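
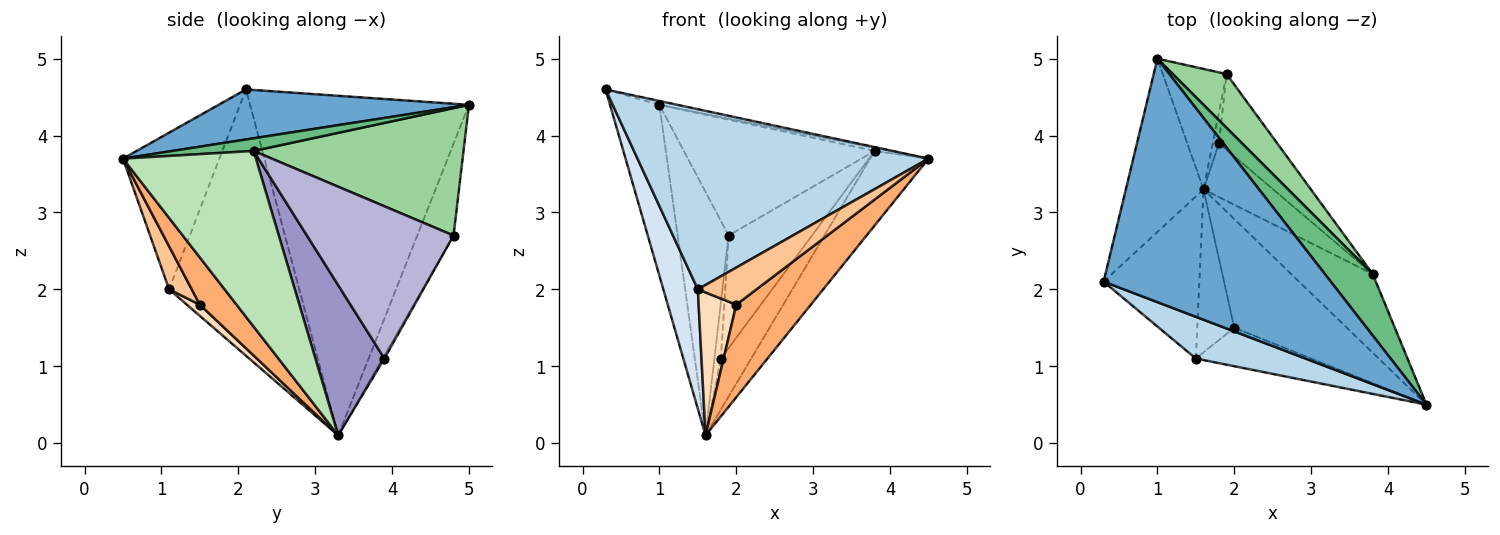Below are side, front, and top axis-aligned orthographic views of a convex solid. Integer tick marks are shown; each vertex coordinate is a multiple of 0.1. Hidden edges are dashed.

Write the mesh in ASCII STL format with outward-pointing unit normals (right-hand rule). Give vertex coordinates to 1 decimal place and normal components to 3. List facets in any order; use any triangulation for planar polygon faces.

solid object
 facet normal 0.215 0.015 0.976
  outer loop
   vertex 1.0 5.0 4.4
   vertex 0.3 2.1 4.6
   vertex 4.5 0.5 3.7
  endloop
 endfacet
 facet normal -0.952 0.215 -0.218
  outer loop
   vertex 1.6 3.3 0.1
   vertex 0.3 2.1 4.6
   vertex 1.0 5.0 4.4
  endloop
 endfacet
 facet normal -0.307 -0.927 0.215
  outer loop
   vertex 1.5 1.1 2.0
   vertex 4.5 0.5 3.7
   vertex 0.3 2.1 4.6
  endloop
 endfacet
 facet normal -0.913 -0.242 -0.328
  outer loop
   vertex 1.5 1.1 2.0
   vertex 0.3 2.1 4.6
   vertex 1.6 3.3 0.1
  endloop
 endfacet
 facet normal -0.538 0.755 -0.374
  outer loop
   vertex 1.9 4.8 2.7
   vertex 1.6 3.3 0.1
   vertex 1.0 5.0 4.4
  endloop
 endfacet
 facet normal 0.304 -0.617 -0.725
  outer loop
   vertex 2.0 1.5 1.8
   vertex 1.6 3.3 0.1
   vertex 4.5 0.5 3.7
  endloop
 endfacet
 facet normal 0.259 -0.671 -0.694
  outer loop
   vertex 2.0 1.5 1.8
   vertex 4.5 0.5 3.7
   vertex 1.5 1.1 2.0
  endloop
 endfacet
 facet normal 0.221 -0.643 -0.733
  outer loop
   vertex 2.0 1.5 1.8
   vertex 1.5 1.1 2.0
   vertex 1.6 3.3 0.1
  endloop
 endfacet
 facet normal 0.255 0.048 0.966
  outer loop
   vertex 3.8 2.2 3.8
   vertex 1.0 5.0 4.4
   vertex 4.5 0.5 3.7
  endloop
 endfacet
 facet normal 0.706 0.642 0.298
  outer loop
   vertex 3.8 2.2 3.8
   vertex 1.9 4.8 2.7
   vertex 1.0 5.0 4.4
  endloop
 endfacet
 facet normal 0.843 0.370 -0.391
  outer loop
   vertex 3.8 2.2 3.8
   vertex 4.5 0.5 3.7
   vertex 1.6 3.3 0.1
  endloop
 endfacet
 facet normal -0.233 0.854 -0.466
  outer loop
   vertex 1.8 3.9 1.1
   vertex 1.6 3.3 0.1
   vertex 1.9 4.8 2.7
  endloop
 endfacet
 facet normal 0.843 0.371 -0.391
  outer loop
   vertex 1.8 3.9 1.1
   vertex 3.8 2.2 3.8
   vertex 1.6 3.3 0.1
  endloop
 endfacet
 facet normal 0.825 0.469 -0.315
  outer loop
   vertex 1.8 3.9 1.1
   vertex 1.9 4.8 2.7
   vertex 3.8 2.2 3.8
  endloop
 endfacet
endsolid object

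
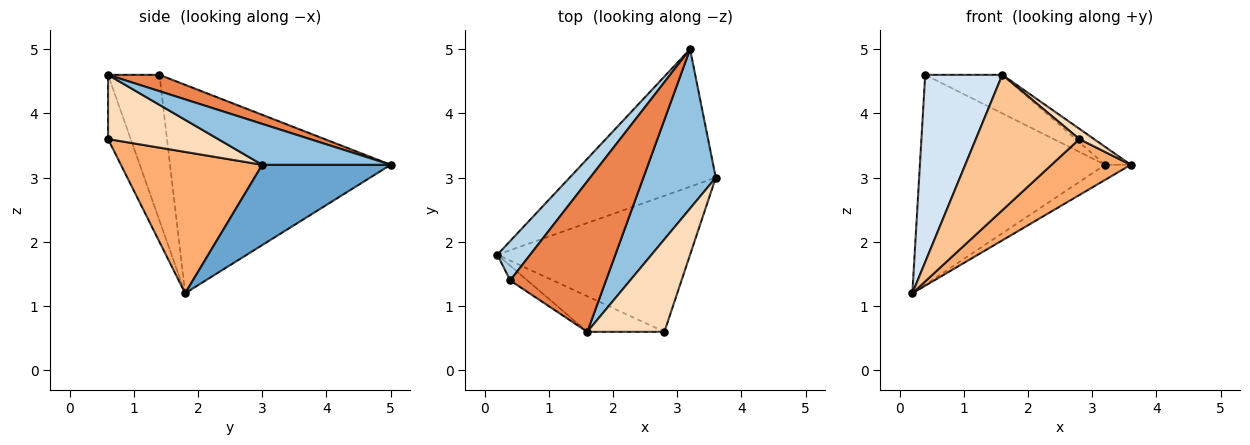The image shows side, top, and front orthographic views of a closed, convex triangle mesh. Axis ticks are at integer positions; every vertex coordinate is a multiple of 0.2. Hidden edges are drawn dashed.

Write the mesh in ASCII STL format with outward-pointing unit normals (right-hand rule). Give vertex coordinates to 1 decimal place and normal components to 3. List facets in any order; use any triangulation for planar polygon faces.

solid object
 facet normal 0.479 0.096 -0.872
  outer loop
   vertex 3.2 5.0 3.2
   vertex 3.6 3.0 3.2
   vertex 0.2 1.8 1.2
  endloop
 endfacet
 facet normal 0.489 0.098 0.867
  outer loop
   vertex 1.6 0.6 4.6
   vertex 3.6 3.0 3.2
   vertex 3.2 5.0 3.2
  endloop
 endfacet
 facet normal -0.761 0.638 0.120
  outer loop
   vertex 0.4 1.4 4.6
   vertex 3.2 5.0 3.2
   vertex 0.2 1.8 1.2
  endloop
 endfacet
 facet normal -0.554 -0.830 -0.065
  outer loop
   vertex 0.4 1.4 4.6
   vertex 0.2 1.8 1.2
   vertex 1.6 0.6 4.6
  endloop
 endfacet
 facet normal 0.163 0.245 0.956
  outer loop
   vertex 0.4 1.4 4.6
   vertex 1.6 0.6 4.6
   vertex 3.2 5.0 3.2
  endloop
 endfacet
 facet normal 0.561 -0.315 -0.765
  outer loop
   vertex 2.8 0.6 3.6
   vertex 0.2 1.8 1.2
   vertex 3.6 3.0 3.2
  endloop
 endfacet
 facet normal -0.207 -0.946 -0.249
  outer loop
   vertex 2.8 0.6 3.6
   vertex 1.6 0.6 4.6
   vertex 0.2 1.8 1.2
  endloop
 endfacet
 facet normal 0.638 -0.085 0.765
  outer loop
   vertex 2.8 0.6 3.6
   vertex 3.6 3.0 3.2
   vertex 1.6 0.6 4.6
  endloop
 endfacet
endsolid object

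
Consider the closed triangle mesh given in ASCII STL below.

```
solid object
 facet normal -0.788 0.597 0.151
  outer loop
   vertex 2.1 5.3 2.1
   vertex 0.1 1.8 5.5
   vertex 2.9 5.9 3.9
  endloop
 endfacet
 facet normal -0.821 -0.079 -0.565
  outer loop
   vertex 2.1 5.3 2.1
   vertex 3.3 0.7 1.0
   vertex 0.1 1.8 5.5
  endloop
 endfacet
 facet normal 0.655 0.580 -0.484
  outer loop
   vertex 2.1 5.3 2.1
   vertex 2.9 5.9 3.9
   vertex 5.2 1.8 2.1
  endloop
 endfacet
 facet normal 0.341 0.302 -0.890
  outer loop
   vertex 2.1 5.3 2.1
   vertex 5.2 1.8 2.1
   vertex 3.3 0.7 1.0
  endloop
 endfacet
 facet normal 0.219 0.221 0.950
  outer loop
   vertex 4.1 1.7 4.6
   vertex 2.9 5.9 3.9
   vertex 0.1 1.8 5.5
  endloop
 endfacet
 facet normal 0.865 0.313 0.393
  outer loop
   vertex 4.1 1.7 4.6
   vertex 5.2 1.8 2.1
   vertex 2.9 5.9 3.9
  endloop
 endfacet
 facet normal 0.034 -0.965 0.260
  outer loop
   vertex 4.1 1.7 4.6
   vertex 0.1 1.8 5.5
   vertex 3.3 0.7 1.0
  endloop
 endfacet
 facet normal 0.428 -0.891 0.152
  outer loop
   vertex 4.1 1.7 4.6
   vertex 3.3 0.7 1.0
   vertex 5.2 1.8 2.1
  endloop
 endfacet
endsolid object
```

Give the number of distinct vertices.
6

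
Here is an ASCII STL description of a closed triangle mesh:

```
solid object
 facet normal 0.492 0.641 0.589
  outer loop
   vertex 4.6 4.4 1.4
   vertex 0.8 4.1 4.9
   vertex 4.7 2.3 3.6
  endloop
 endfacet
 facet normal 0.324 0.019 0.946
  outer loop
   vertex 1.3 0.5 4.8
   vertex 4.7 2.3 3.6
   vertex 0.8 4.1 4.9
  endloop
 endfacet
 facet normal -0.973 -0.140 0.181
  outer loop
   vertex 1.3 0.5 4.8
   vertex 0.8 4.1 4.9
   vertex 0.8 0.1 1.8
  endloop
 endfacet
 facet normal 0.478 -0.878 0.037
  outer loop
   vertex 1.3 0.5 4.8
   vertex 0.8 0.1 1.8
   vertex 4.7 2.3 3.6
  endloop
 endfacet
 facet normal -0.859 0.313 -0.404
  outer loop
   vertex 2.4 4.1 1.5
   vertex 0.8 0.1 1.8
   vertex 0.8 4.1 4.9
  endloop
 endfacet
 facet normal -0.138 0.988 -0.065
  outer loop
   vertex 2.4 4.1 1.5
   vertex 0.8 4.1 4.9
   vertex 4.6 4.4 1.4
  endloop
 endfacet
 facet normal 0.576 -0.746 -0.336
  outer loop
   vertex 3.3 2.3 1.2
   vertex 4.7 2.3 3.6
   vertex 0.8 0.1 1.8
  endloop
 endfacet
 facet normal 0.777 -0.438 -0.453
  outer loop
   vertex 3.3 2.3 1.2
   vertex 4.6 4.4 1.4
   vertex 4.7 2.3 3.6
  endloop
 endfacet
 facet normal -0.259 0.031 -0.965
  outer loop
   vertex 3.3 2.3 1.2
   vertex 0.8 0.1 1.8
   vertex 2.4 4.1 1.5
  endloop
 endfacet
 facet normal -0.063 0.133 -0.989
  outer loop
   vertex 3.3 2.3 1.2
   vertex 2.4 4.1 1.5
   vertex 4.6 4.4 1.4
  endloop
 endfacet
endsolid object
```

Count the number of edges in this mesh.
15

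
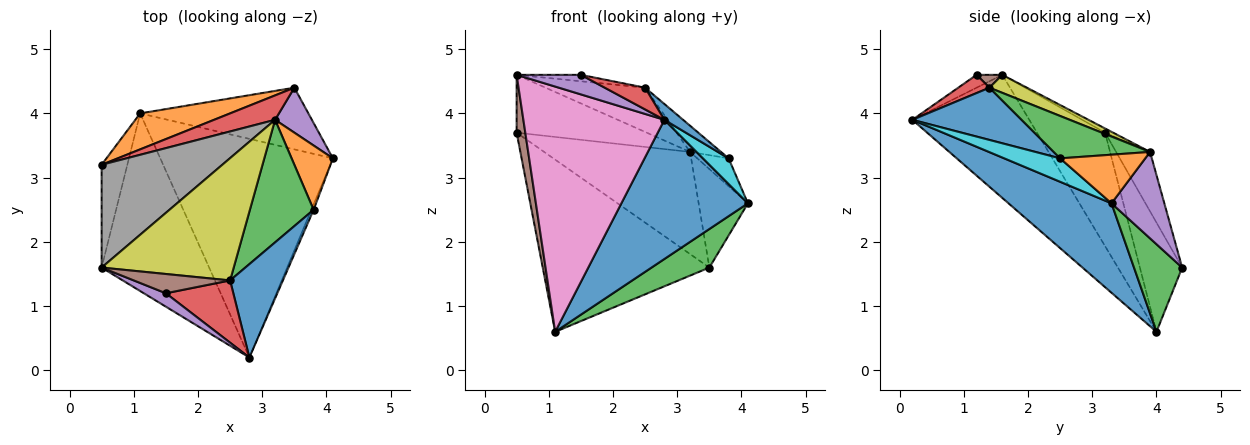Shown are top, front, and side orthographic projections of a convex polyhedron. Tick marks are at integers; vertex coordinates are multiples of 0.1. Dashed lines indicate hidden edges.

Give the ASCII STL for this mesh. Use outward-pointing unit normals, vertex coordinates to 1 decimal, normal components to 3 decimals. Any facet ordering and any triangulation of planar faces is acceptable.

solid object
 facet normal 0.400 -0.492 -0.773
  outer loop
   vertex 1.1 4.0 0.6
   vertex 4.1 3.3 2.6
   vertex 2.8 0.2 3.9
  endloop
 endfacet
 facet normal -0.241 0.950 0.199
  outer loop
   vertex 3.5 4.4 1.6
   vertex 1.1 4.0 0.6
   vertex 0.5 3.2 3.7
  endloop
 endfacet
 facet normal 0.404 -0.485 -0.776
  outer loop
   vertex 3.5 4.4 1.6
   vertex 4.1 3.3 2.6
   vertex 1.1 4.0 0.6
  endloop
 endfacet
 facet normal -0.221 0.949 0.227
  outer loop
   vertex 3.2 3.9 3.4
   vertex 3.5 4.4 1.6
   vertex 0.5 3.2 3.7
  endloop
 endfacet
 facet normal 0.698 0.651 0.297
  outer loop
   vertex 3.2 3.9 3.4
   vertex 4.1 3.3 2.6
   vertex 3.5 4.4 1.6
  endloop
 endfacet
 facet normal -0.968 -0.123 -0.219
  outer loop
   vertex 0.5 1.6 4.6
   vertex 0.5 3.2 3.7
   vertex 1.1 4.0 0.6
  endloop
 endfacet
 facet normal -0.557 -0.672 -0.487
  outer loop
   vertex 0.5 1.6 4.6
   vertex 1.1 4.0 0.6
   vertex 2.8 0.2 3.9
  endloop
 endfacet
 facet normal -0.030 0.490 0.871
  outer loop
   vertex 0.5 1.6 4.6
   vertex 3.2 3.9 3.4
   vertex 0.5 3.2 3.7
  endloop
 endfacet
 facet normal 0.127 0.338 0.933
  outer loop
   vertex 0.5 1.6 4.6
   vertex 2.5 1.4 4.4
   vertex 3.2 3.9 3.4
  endloop
 endfacet
 facet normal 0.905 -0.416 -0.088
  outer loop
   vertex 3.8 2.5 3.3
   vertex 2.8 0.2 3.9
   vertex 4.1 3.3 2.6
  endloop
 endfacet
 facet normal 0.698 -0.119 0.706
  outer loop
   vertex 3.8 2.5 3.3
   vertex 2.5 1.4 4.4
   vertex 2.8 0.2 3.9
  endloop
 endfacet
 facet normal 0.734 0.270 0.623
  outer loop
   vertex 3.8 2.5 3.3
   vertex 4.1 3.3 2.6
   vertex 3.2 3.9 3.4
  endloop
 endfacet
 facet normal 0.545 0.175 0.820
  outer loop
   vertex 3.8 2.5 3.3
   vertex 3.2 3.9 3.4
   vertex 2.5 1.4 4.4
  endloop
 endfacet
 facet normal 0.247 -0.319 0.915
  outer loop
   vertex 1.5 1.2 4.6
   vertex 2.8 0.2 3.9
   vertex 2.5 1.4 4.4
  endloop
 endfacet
 facet normal -0.313 -0.783 0.537
  outer loop
   vertex 1.5 1.2 4.6
   vertex 0.5 1.6 4.6
   vertex 2.8 0.2 3.9
  endloop
 endfacet
 facet normal 0.125 0.314 0.941
  outer loop
   vertex 1.5 1.2 4.6
   vertex 2.5 1.4 4.4
   vertex 0.5 1.6 4.6
  endloop
 endfacet
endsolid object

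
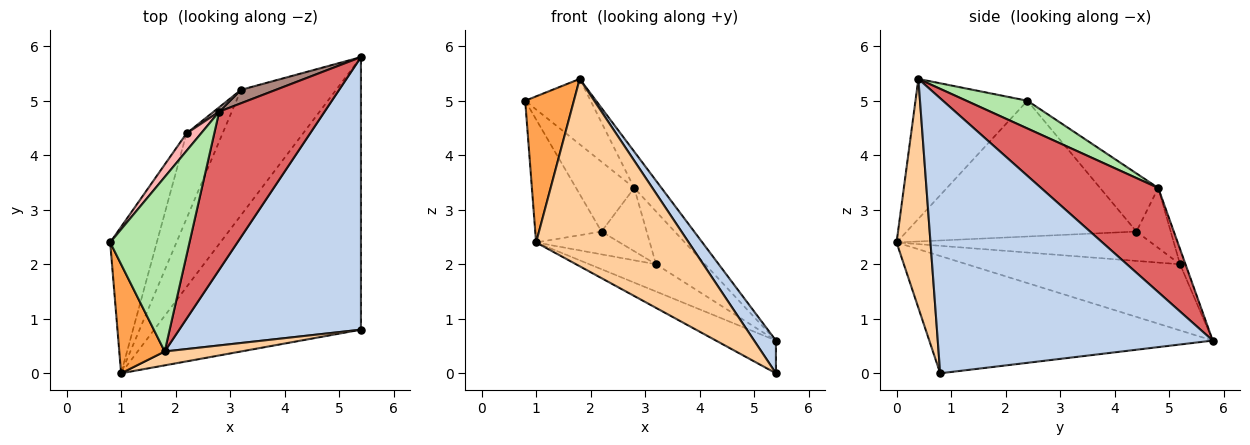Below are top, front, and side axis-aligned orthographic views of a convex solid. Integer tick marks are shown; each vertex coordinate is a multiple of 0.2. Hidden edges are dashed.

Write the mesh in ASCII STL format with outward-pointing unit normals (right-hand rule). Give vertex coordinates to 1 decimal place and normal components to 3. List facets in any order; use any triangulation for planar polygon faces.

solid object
 facet normal -0.491 0.104 -0.865
  outer loop
   vertex 1.0 0.0 2.4
   vertex 5.4 5.8 0.6
   vertex 5.4 0.8 0.0
  endloop
 endfacet
 facet normal 0.832 -0.066 0.550
  outer loop
   vertex 1.8 0.4 5.4
   vertex 5.4 0.8 0.0
   vertex 5.4 5.8 0.6
  endloop
 endfacet
 facet normal -0.879 -0.382 0.285
  outer loop
   vertex 1.8 0.4 5.4
   vertex 0.8 2.4 5.0
   vertex 1.0 0.0 2.4
  endloop
 endfacet
 facet normal 0.216 -0.974 0.072
  outer loop
   vertex 1.8 0.4 5.4
   vertex 1.0 0.0 2.4
   vertex 5.4 0.8 0.0
  endloop
 endfacet
 facet normal -0.913 0.263 -0.313
  outer loop
   vertex 2.2 4.4 2.6
   vertex 1.0 0.0 2.4
   vertex 0.8 2.4 5.0
  endloop
 endfacet
 facet normal 0.311 0.334 0.890
  outer loop
   vertex 2.8 4.8 3.4
   vertex 0.8 2.4 5.0
   vertex 1.8 0.4 5.4
  endloop
 endfacet
 facet normal 0.694 0.161 0.702
  outer loop
   vertex 2.8 4.8 3.4
   vertex 1.8 0.4 5.4
   vertex 5.4 5.8 0.6
  endloop
 endfacet
 facet normal -0.696 0.696 0.174
  outer loop
   vertex 2.8 4.8 3.4
   vertex 2.2 4.4 2.6
   vertex 0.8 2.4 5.0
  endloop
 endfacet
 facet normal -0.562 0.176 -0.808
  outer loop
   vertex 3.2 5.2 2.0
   vertex 5.4 5.8 0.6
   vertex 1.0 0.0 2.4
  endloop
 endfacet
 facet normal -0.618 0.203 -0.759
  outer loop
   vertex 3.2 5.2 2.0
   vertex 1.0 0.0 2.4
   vertex 2.2 4.4 2.6
  endloop
 endfacet
 facet normal -0.107 0.964 0.245
  outer loop
   vertex 3.2 5.2 2.0
   vertex 2.8 4.8 3.4
   vertex 5.4 5.8 0.6
  endloop
 endfacet
 facet normal -0.603 0.795 0.055
  outer loop
   vertex 3.2 5.2 2.0
   vertex 2.2 4.4 2.6
   vertex 2.8 4.8 3.4
  endloop
 endfacet
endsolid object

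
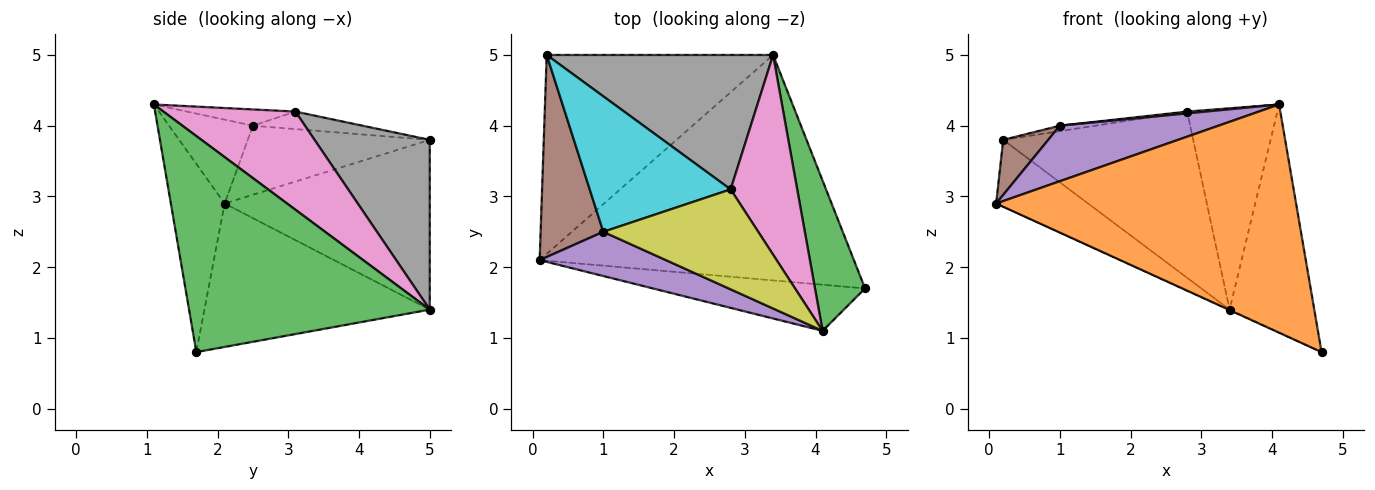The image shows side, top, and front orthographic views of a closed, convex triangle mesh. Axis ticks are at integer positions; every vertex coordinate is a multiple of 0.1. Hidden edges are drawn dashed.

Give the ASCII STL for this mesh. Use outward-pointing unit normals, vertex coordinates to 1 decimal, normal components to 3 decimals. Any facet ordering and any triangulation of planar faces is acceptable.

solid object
 facet normal -0.415 0.002 -0.910
  outer loop
   vertex 3.4 5.0 1.4
   vertex 4.7 1.7 0.8
   vertex 0.1 2.1 2.9
  endloop
 endfacet
 facet normal -0.173 -0.965 -0.195
  outer loop
   vertex 4.1 1.1 4.3
   vertex 0.1 2.1 2.9
   vertex 4.7 1.7 0.8
  endloop
 endfacet
 facet normal 0.922 0.324 0.214
  outer loop
   vertex 4.1 1.1 4.3
   vertex 4.7 1.7 0.8
   vertex 3.4 5.0 1.4
  endloop
 endfacet
 facet normal -0.579 0.260 -0.773
  outer loop
   vertex 0.2 5.0 3.8
   vertex 3.4 5.0 1.4
   vertex 0.1 2.1 2.9
  endloop
 endfacet
 facet normal -0.382 -0.723 0.576
  outer loop
   vertex 1.0 2.5 4.0
   vertex 0.1 2.1 2.9
   vertex 4.1 1.1 4.3
  endloop
 endfacet
 facet normal -0.728 -0.180 0.661
  outer loop
   vertex 1.0 2.5 4.0
   vertex 0.2 5.0 3.8
   vertex 0.1 2.1 2.9
  endloop
 endfacet
 facet normal 0.720 0.493 0.489
  outer loop
   vertex 2.8 3.1 4.2
   vertex 4.1 1.1 4.3
   vertex 3.4 5.0 1.4
  endloop
 endfacet
 facet normal 0.427 0.703 0.569
  outer loop
   vertex 2.8 3.1 4.2
   vertex 3.4 5.0 1.4
   vertex 0.2 5.0 3.8
  endloop
 endfacet
 facet normal -0.104 -0.018 0.994
  outer loop
   vertex 2.8 3.1 4.2
   vertex 1.0 2.5 4.0
   vertex 4.1 1.1 4.3
  endloop
 endfacet
 facet normal -0.123 0.040 0.992
  outer loop
   vertex 2.8 3.1 4.2
   vertex 0.2 5.0 3.8
   vertex 1.0 2.5 4.0
  endloop
 endfacet
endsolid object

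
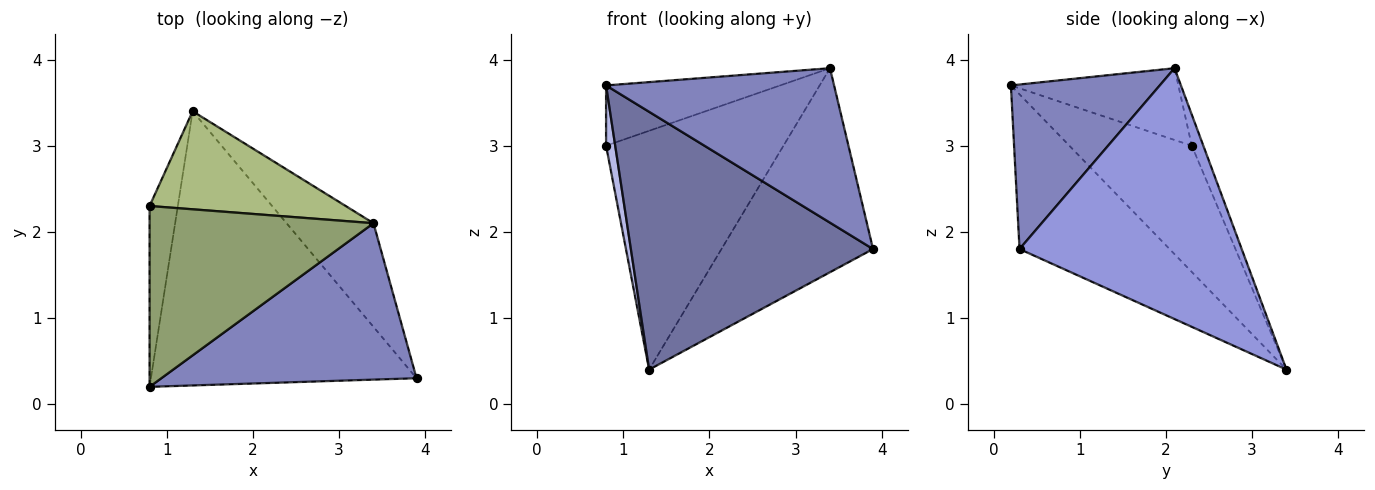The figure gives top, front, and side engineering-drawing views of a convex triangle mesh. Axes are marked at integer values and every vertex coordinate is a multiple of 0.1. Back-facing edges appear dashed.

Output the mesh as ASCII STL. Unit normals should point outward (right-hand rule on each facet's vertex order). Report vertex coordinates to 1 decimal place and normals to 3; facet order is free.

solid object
 facet normal -0.391 -0.631 -0.671
  outer loop
   vertex 1.3 3.4 0.4
   vertex 3.9 0.3 1.8
   vertex 0.8 0.2 3.7
  endloop
 endfacet
 facet normal 0.417 -0.639 0.647
  outer loop
   vertex 3.4 2.1 3.9
   vertex 0.8 0.2 3.7
   vertex 3.9 0.3 1.8
  endloop
 endfacet
 facet normal 0.794 0.542 -0.275
  outer loop
   vertex 3.4 2.1 3.9
   vertex 3.9 0.3 1.8
   vertex 1.3 3.4 0.4
  endloop
 endfacet
 facet normal -0.973 -0.073 -0.218
  outer loop
   vertex 0.8 2.3 3.0
   vertex 1.3 3.4 0.4
   vertex 0.8 0.2 3.7
  endloop
 endfacet
 facet normal -0.291 0.303 0.908
  outer loop
   vertex 0.8 2.3 3.0
   vertex 0.8 0.2 3.7
   vertex 3.4 2.1 3.9
  endloop
 endfacet
 facet normal -0.060 0.923 0.379
  outer loop
   vertex 0.8 2.3 3.0
   vertex 3.4 2.1 3.9
   vertex 1.3 3.4 0.4
  endloop
 endfacet
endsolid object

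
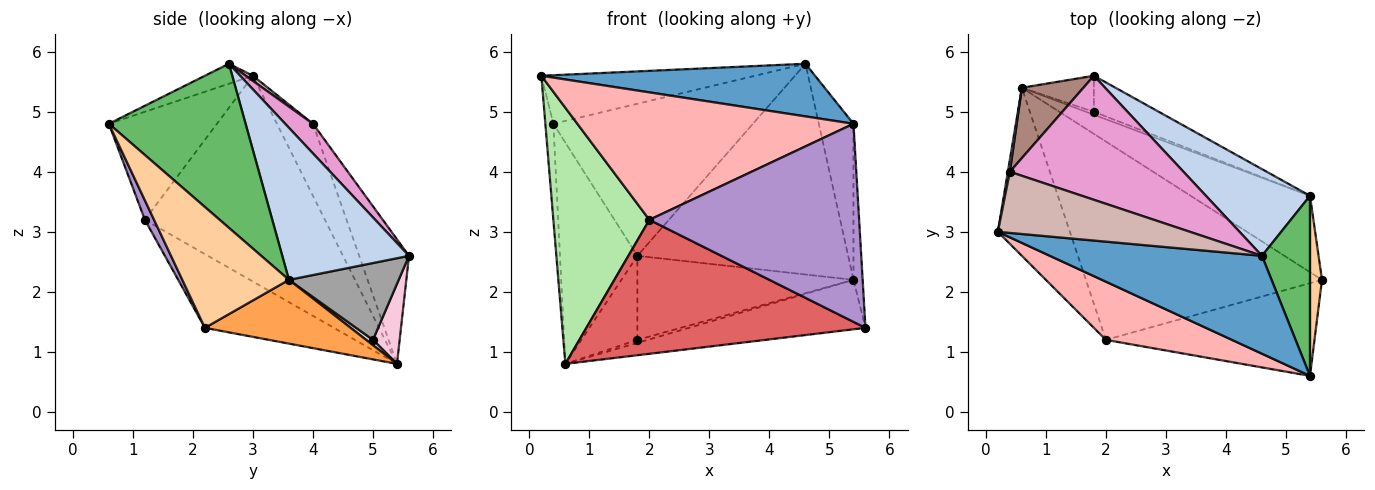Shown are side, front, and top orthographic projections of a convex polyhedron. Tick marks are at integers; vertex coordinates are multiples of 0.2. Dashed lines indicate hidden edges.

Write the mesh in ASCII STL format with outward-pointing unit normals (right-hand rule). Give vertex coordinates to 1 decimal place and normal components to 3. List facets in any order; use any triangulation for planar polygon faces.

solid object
 facet normal -0.083 -0.472 0.878
  outer loop
   vertex 5.4 0.6 4.8
   vertex 4.6 2.6 5.8
   vertex 0.2 3.0 5.6
  endloop
 endfacet
 facet normal 0.486 0.808 0.333
  outer loop
   vertex 5.4 3.6 2.2
   vertex 1.8 5.6 2.6
   vertex 4.6 2.6 5.8
  endloop
 endfacet
 facet normal 0.409 0.496 -0.766
  outer loop
   vertex 5.4 3.6 2.2
   vertex 5.6 2.2 1.4
   vertex 0.6 5.4 0.8
  endloop
 endfacet
 facet normal 0.991 0.085 0.098
  outer loop
   vertex 5.4 3.6 2.2
   vertex 5.4 0.6 4.8
   vertex 5.6 2.2 1.4
  endloop
 endfacet
 facet normal 0.933 0.237 0.273
  outer loop
   vertex 5.4 3.6 2.2
   vertex 4.6 2.6 5.8
   vertex 5.4 0.6 4.8
  endloop
 endfacet
 facet normal -0.843 -0.450 -0.295
  outer loop
   vertex 2.0 1.2 3.2
   vertex 0.2 3.0 5.6
   vertex 0.6 5.4 0.8
  endloop
 endfacet
 facet normal -0.251 -0.542 -0.802
  outer loop
   vertex 2.0 1.2 3.2
   vertex 0.6 5.4 0.8
   vertex 5.6 2.2 1.4
  endloop
 endfacet
 facet normal -0.335 -0.857 0.391
  outer loop
   vertex 2.0 1.2 3.2
   vertex 5.4 0.6 4.8
   vertex 0.2 3.0 5.6
  endloop
 endfacet
 facet normal 0.040 -0.905 -0.424
  outer loop
   vertex 2.0 1.2 3.2
   vertex 5.6 2.2 1.4
   vertex 5.4 0.6 4.8
  endloop
 endfacet
 facet normal -0.976 0.217 0.027
  outer loop
   vertex 0.4 4.0 4.8
   vertex 0.6 5.4 0.8
   vertex 0.2 3.0 5.6
  endloop
 endfacet
 facet normal -0.523 0.812 0.258
  outer loop
   vertex 0.4 4.0 4.8
   vertex 1.8 5.6 2.6
   vertex 0.6 5.4 0.8
  endloop
 endfacet
 facet normal 0.021 0.622 0.783
  outer loop
   vertex 0.4 4.0 4.8
   vertex 0.2 3.0 5.6
   vertex 4.6 2.6 5.8
  endloop
 endfacet
 facet normal 0.107 0.770 0.628
  outer loop
   vertex 0.4 4.0 4.8
   vertex 4.6 2.6 5.8
   vertex 1.8 5.6 2.6
  endloop
 endfacet
 facet normal 0.401 0.842 -0.361
  outer loop
   vertex 1.8 5.0 1.2
   vertex 0.6 5.4 0.8
   vertex 1.8 5.6 2.6
  endloop
 endfacet
 facet normal 0.423 0.833 -0.357
  outer loop
   vertex 1.8 5.0 1.2
   vertex 1.8 5.6 2.6
   vertex 5.4 3.6 2.2
  endloop
 endfacet
 facet normal 0.426 0.640 -0.640
  outer loop
   vertex 1.8 5.0 1.2
   vertex 5.4 3.6 2.2
   vertex 0.6 5.4 0.8
  endloop
 endfacet
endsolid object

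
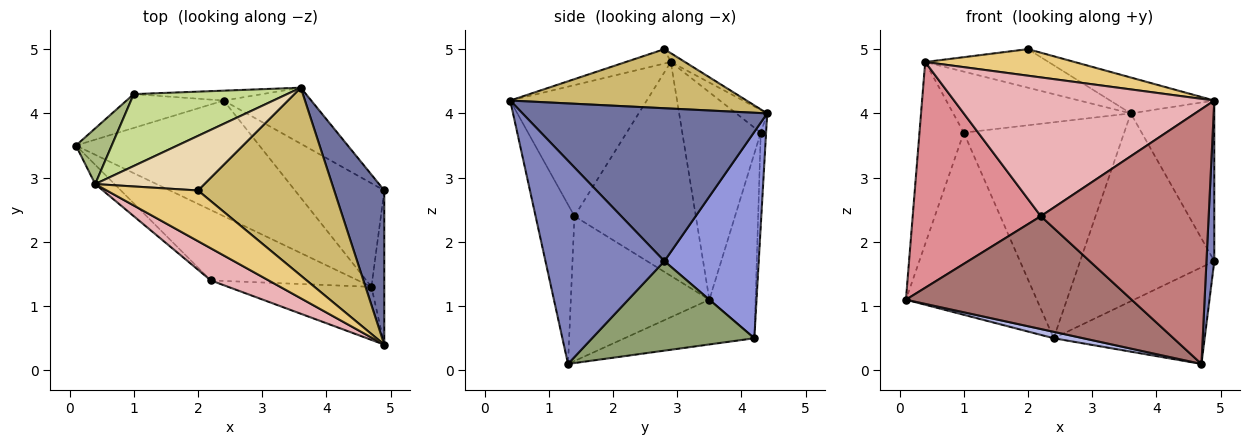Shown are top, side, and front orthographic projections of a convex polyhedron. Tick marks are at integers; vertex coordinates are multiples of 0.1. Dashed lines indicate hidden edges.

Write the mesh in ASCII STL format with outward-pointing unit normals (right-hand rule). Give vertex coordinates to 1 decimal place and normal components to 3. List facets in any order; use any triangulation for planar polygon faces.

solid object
 facet normal 0.904 0.309 0.296
  outer loop
   vertex 3.6 4.4 4.0
   vertex 4.9 0.4 4.2
   vertex 4.9 2.8 1.7
  endloop
 endfacet
 facet normal 0.996 -0.066 -0.063
  outer loop
   vertex 4.7 1.3 0.1
   vertex 4.9 2.8 1.7
   vertex 4.9 0.4 4.2
  endloop
 endfacet
 facet normal 0.559 0.795 -0.237
  outer loop
   vertex 2.4 4.2 0.5
   vertex 3.6 4.4 4.0
   vertex 4.9 2.8 1.7
  endloop
 endfacet
 facet normal -0.237 -0.054 -0.970
  outer loop
   vertex 2.4 4.2 0.5
   vertex 4.7 1.3 0.1
   vertex 0.1 3.5 1.1
  endloop
 endfacet
 facet normal 0.591 0.550 -0.590
  outer loop
   vertex 2.4 4.2 0.5
   vertex 4.9 2.8 1.7
   vertex 4.7 1.3 0.1
  endloop
 endfacet
 facet normal -0.861 0.486 0.149
  outer loop
   vertex 1.0 4.3 3.7
   vertex 0.1 3.5 1.1
   vertex 0.4 2.9 4.8
  endloop
 endfacet
 facet normal -0.112 0.643 0.757
  outer loop
   vertex 1.0 4.3 3.7
   vertex 0.4 2.9 4.8
   vertex 3.6 4.4 4.0
  endloop
 endfacet
 facet normal -0.328 0.929 -0.172
  outer loop
   vertex 1.0 4.3 3.7
   vertex 2.4 4.2 0.5
   vertex 0.1 3.5 1.1
  endloop
 endfacet
 facet normal -0.033 0.998 -0.046
  outer loop
   vertex 1.0 4.3 3.7
   vertex 3.6 4.4 4.0
   vertex 2.4 4.2 0.5
  endloop
 endfacet
 facet normal 0.392 0.173 0.904
  outer loop
   vertex 2.0 2.8 5.0
   vertex 4.9 0.4 4.2
   vertex 3.6 4.4 4.0
  endloop
 endfacet
 facet normal -0.138 -0.460 0.877
  outer loop
   vertex 2.0 2.8 5.0
   vertex 0.4 2.9 4.8
   vertex 4.9 0.4 4.2
  endloop
 endfacet
 facet normal -0.066 0.575 0.815
  outer loop
   vertex 2.0 2.8 5.0
   vertex 3.6 4.4 4.0
   vertex 0.4 2.9 4.8
  endloop
 endfacet
 facet normal -0.462 -0.753 -0.469
  outer loop
   vertex 2.2 1.4 2.4
   vertex 0.1 3.5 1.1
   vertex 4.7 1.3 0.1
  endloop
 endfacet
 facet normal -0.221 -0.955 -0.199
  outer loop
   vertex 2.2 1.4 2.4
   vertex 4.7 1.3 0.1
   vertex 4.9 0.4 4.2
  endloop
 endfacet
 facet normal -0.686 -0.725 -0.062
  outer loop
   vertex 2.2 1.4 2.4
   vertex 0.4 2.9 4.8
   vertex 0.1 3.5 1.1
  endloop
 endfacet
 facet normal -0.455 -0.867 0.201
  outer loop
   vertex 2.2 1.4 2.4
   vertex 4.9 0.4 4.2
   vertex 0.4 2.9 4.8
  endloop
 endfacet
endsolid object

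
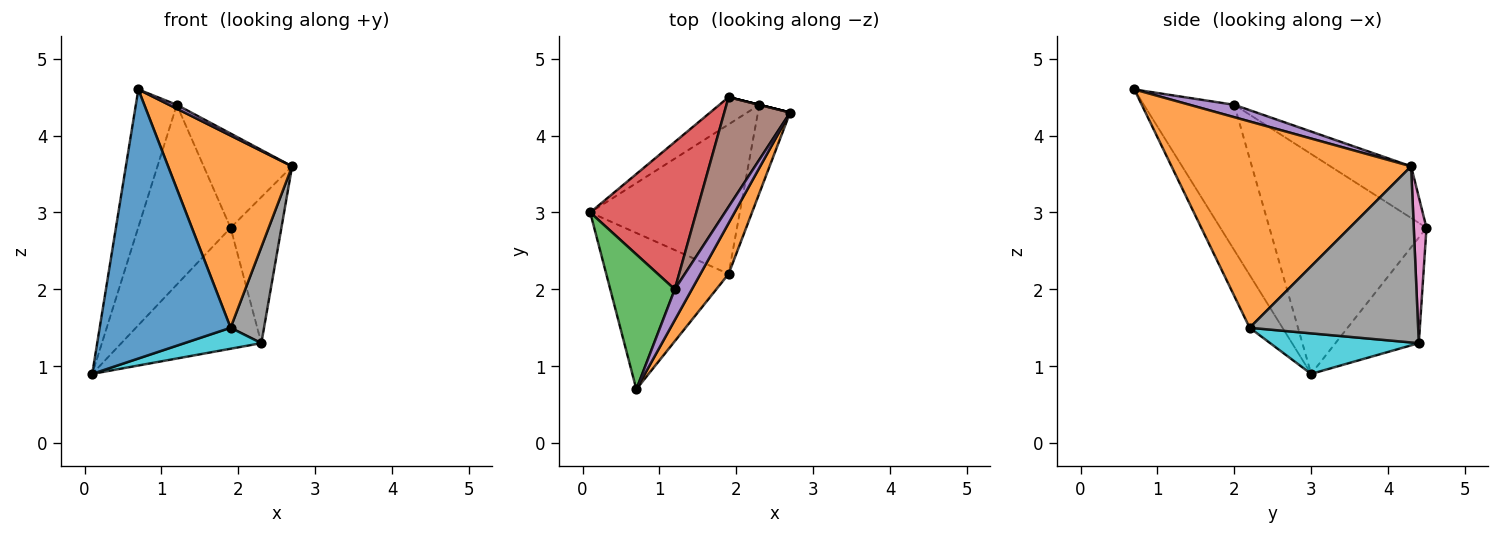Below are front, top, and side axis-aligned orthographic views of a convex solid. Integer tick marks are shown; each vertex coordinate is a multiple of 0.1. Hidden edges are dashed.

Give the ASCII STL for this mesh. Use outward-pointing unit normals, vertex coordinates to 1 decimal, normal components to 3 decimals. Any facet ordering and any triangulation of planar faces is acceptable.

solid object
 facet normal -0.212 -0.845 -0.491
  outer loop
   vertex 1.9 2.2 1.5
   vertex 0.7 0.7 4.6
   vertex 0.1 3.0 0.9
  endloop
 endfacet
 facet normal 0.882 -0.456 0.120
  outer loop
   vertex 1.9 2.2 1.5
   vertex 2.7 4.3 3.6
   vertex 0.7 0.7 4.6
  endloop
 endfacet
 facet normal -0.845 0.382 0.375
  outer loop
   vertex 1.2 2.0 4.4
   vertex 0.1 3.0 0.9
   vertex 0.7 0.7 4.6
  endloop
 endfacet
 facet normal -0.796 0.469 0.384
  outer loop
   vertex 1.2 2.0 4.4
   vertex 1.9 4.5 2.8
   vertex 0.1 3.0 0.9
  endloop
 endfacet
 facet normal 0.584 -0.101 0.805
  outer loop
   vertex 1.2 2.0 4.4
   vertex 0.7 0.7 4.6
   vertex 2.7 4.3 3.6
  endloop
 endfacet
 facet normal -0.512 0.560 0.652
  outer loop
   vertex 1.2 2.0 4.4
   vertex 2.7 4.3 3.6
   vertex 1.9 4.5 2.8
  endloop
 endfacet
 facet normal 0.243 0.970 0.000
  outer loop
   vertex 2.3 4.4 1.3
   vertex 1.9 4.5 2.8
   vertex 2.7 4.3 3.6
  endloop
 endfacet
 facet normal 0.966 -0.192 -0.176
  outer loop
   vertex 2.3 4.4 1.3
   vertex 2.7 4.3 3.6
   vertex 1.9 2.2 1.5
  endloop
 endfacet
 facet normal -0.502 0.844 -0.190
  outer loop
   vertex 2.3 4.4 1.3
   vertex 0.1 3.0 0.9
   vertex 1.9 4.5 2.8
  endloop
 endfacet
 facet normal 0.259 -0.134 -0.956
  outer loop
   vertex 2.3 4.4 1.3
   vertex 1.9 2.2 1.5
   vertex 0.1 3.0 0.9
  endloop
 endfacet
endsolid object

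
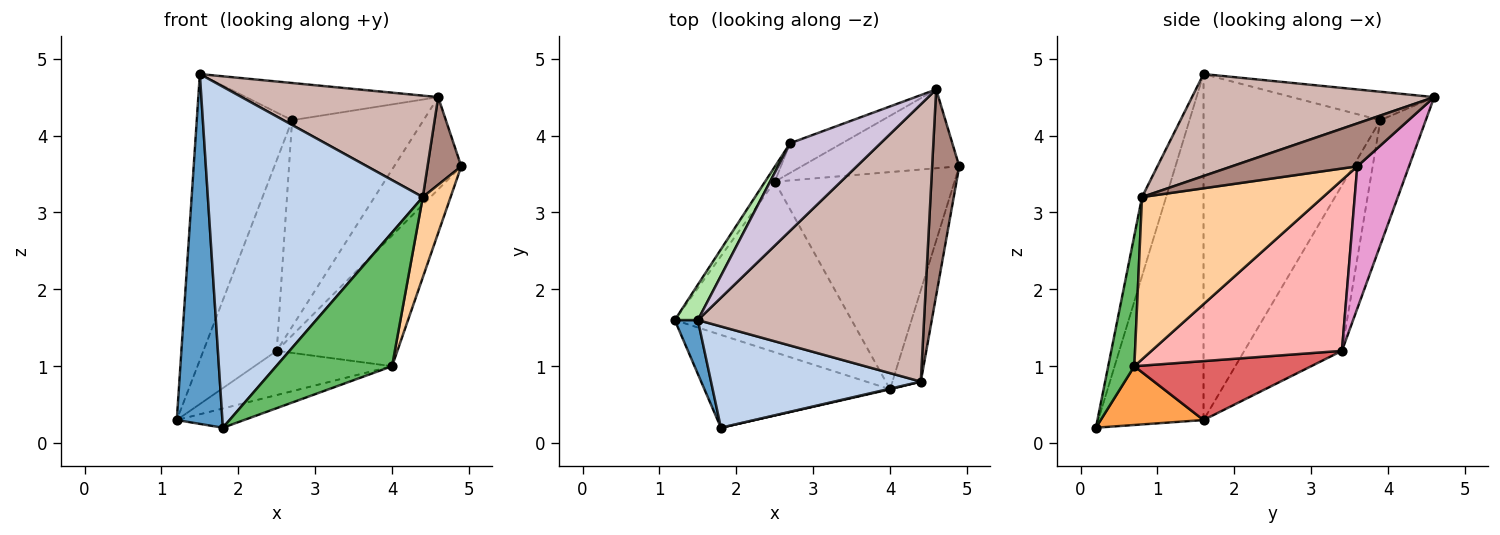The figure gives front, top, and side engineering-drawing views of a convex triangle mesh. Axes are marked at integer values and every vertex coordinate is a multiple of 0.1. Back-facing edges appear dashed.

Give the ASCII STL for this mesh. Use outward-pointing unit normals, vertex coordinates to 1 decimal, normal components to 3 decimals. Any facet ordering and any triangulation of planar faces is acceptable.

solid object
 facet normal -0.916 -0.397 0.061
  outer loop
   vertex 1.5 1.6 4.8
   vertex 1.2 1.6 0.3
   vertex 1.8 0.2 0.2
  endloop
 endfacet
 facet normal -0.107 -0.953 0.283
  outer loop
   vertex 4.4 0.8 3.2
   vertex 1.5 1.6 4.8
   vertex 1.8 0.2 0.2
  endloop
 endfacet
 facet normal 0.296 0.194 -0.935
  outer loop
   vertex 4.0 0.7 1.0
   vertex 1.8 0.2 0.2
   vertex 1.2 1.6 0.3
  endloop
 endfacet
 facet normal 0.974 -0.150 -0.170
  outer loop
   vertex 4.0 0.7 1.0
   vertex 4.9 3.6 3.6
   vertex 4.4 0.8 3.2
  endloop
 endfacet
 facet normal 0.220 -0.975 0.004
  outer loop
   vertex 4.0 0.7 1.0
   vertex 4.4 0.8 3.2
   vertex 1.8 0.2 0.2
  endloop
 endfacet
 facet normal -0.879 0.474 0.059
  outer loop
   vertex 2.7 3.9 4.2
   vertex 1.2 1.6 0.3
   vertex 1.5 1.6 4.8
  endloop
 endfacet
 facet normal 0.307 0.239 -0.921
  outer loop
   vertex 2.5 3.4 1.2
   vertex 4.0 0.7 1.0
   vertex 1.2 1.6 0.3
  endloop
 endfacet
 facet normal 0.631 0.400 -0.665
  outer loop
   vertex 2.5 3.4 1.2
   vertex 4.9 3.6 3.6
   vertex 4.0 0.7 1.0
  endloop
 endfacet
 facet normal -0.799 0.600 -0.047
  outer loop
   vertex 2.5 3.4 1.2
   vertex 1.2 1.6 0.3
   vertex 2.7 3.9 4.2
  endloop
 endfacet
 facet normal -0.278 0.376 0.884
  outer loop
   vertex 4.6 4.6 4.5
   vertex 2.7 3.9 4.2
   vertex 1.5 1.6 4.8
  endloop
 endfacet
 facet normal 0.824 -0.222 0.521
  outer loop
   vertex 4.6 4.6 4.5
   vertex 4.4 0.8 3.2
   vertex 4.9 3.6 3.6
  endloop
 endfacet
 facet normal 0.390 -0.316 0.865
  outer loop
   vertex 4.6 4.6 4.5
   vertex 1.5 1.6 4.8
   vertex 4.4 0.8 3.2
  endloop
 endfacet
 facet normal 0.506 0.656 -0.560
  outer loop
   vertex 4.6 4.6 4.5
   vertex 4.9 3.6 3.6
   vertex 2.5 3.4 1.2
  endloop
 endfacet
 facet normal -0.324 0.937 -0.134
  outer loop
   vertex 4.6 4.6 4.5
   vertex 2.5 3.4 1.2
   vertex 2.7 3.9 4.2
  endloop
 endfacet
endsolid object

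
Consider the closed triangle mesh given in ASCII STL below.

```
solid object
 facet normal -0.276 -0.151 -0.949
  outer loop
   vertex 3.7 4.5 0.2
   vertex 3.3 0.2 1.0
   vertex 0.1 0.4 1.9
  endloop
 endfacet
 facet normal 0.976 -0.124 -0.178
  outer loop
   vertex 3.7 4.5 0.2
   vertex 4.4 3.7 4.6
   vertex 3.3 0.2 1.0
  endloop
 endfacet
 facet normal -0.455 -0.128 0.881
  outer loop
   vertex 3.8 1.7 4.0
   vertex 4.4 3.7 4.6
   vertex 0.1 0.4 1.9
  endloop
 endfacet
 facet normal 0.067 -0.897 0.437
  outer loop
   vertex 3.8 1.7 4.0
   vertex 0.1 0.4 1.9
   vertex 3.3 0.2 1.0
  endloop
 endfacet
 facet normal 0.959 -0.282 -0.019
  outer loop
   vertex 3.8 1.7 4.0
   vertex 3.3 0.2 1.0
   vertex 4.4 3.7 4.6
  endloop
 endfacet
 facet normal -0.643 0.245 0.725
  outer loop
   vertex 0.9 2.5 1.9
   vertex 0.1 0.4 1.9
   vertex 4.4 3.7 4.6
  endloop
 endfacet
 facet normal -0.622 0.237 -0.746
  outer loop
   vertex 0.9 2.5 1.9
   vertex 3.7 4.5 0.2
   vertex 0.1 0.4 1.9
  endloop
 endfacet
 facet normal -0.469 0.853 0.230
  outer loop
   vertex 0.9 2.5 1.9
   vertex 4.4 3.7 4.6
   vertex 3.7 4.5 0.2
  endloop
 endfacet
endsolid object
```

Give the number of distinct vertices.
6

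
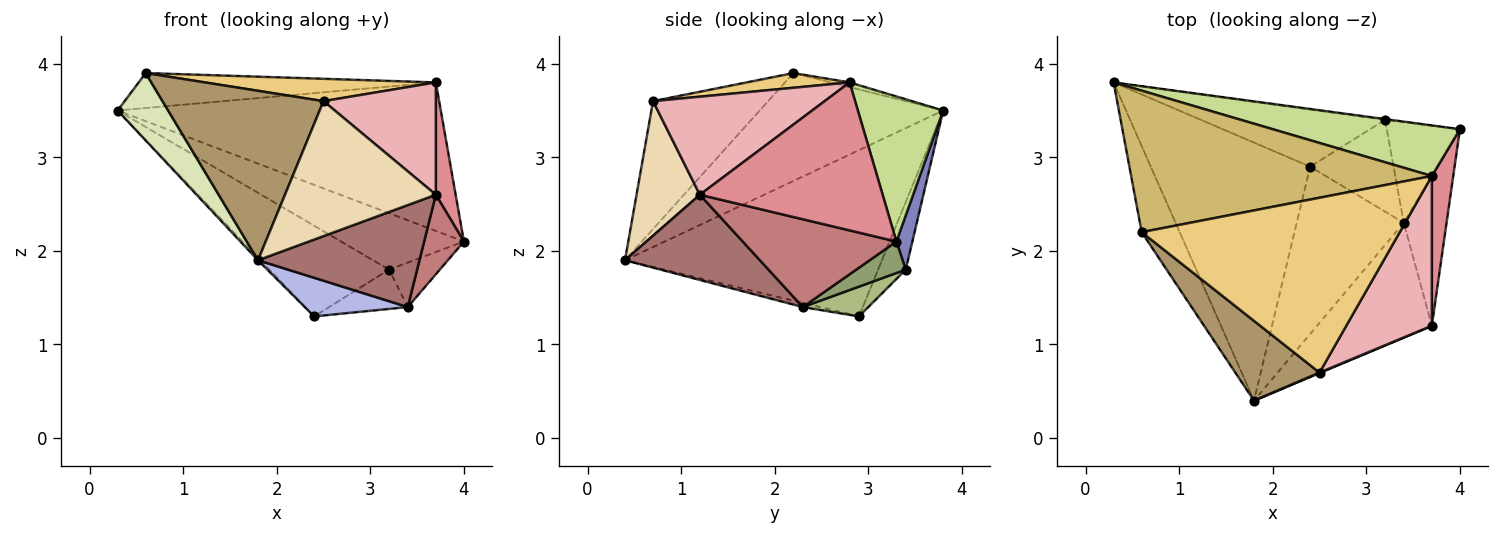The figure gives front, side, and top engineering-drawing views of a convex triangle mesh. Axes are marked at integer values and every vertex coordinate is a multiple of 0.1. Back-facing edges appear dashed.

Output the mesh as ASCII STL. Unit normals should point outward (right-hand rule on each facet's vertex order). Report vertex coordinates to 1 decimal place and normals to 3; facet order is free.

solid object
 facet normal -0.722 0.007 -0.692
  outer loop
   vertex 2.4 2.9 1.3
   vertex 1.8 0.4 1.9
   vertex 0.3 3.8 3.5
  endloop
 endfacet
 facet normal 0.129 0.992 -0.013
  outer loop
   vertex 3.2 3.4 1.8
   vertex 0.3 3.8 3.5
   vertex 4.0 3.3 2.1
  endloop
 endfacet
 facet normal -0.192 0.830 -0.523
  outer loop
   vertex 3.2 3.4 1.8
   vertex 2.4 2.9 1.3
   vertex 0.3 3.8 3.5
  endloop
 endfacet
 facet normal -0.037 -0.225 -0.974
  outer loop
   vertex 3.4 2.3 1.4
   vertex 1.8 0.4 1.9
   vertex 2.4 2.9 1.3
  endloop
 endfacet
 facet normal 0.366 0.376 -0.851
  outer loop
   vertex 3.4 2.3 1.4
   vertex 3.2 3.4 1.8
   vertex 4.0 3.3 2.1
  endloop
 endfacet
 facet normal 0.312 0.374 -0.873
  outer loop
   vertex 3.4 2.3 1.4
   vertex 2.4 2.9 1.3
   vertex 3.2 3.4 1.8
  endloop
 endfacet
 facet normal 0.242 0.918 0.313
  outer loop
   vertex 3.7 2.8 3.8
   vertex 4.0 3.3 2.1
   vertex 0.3 3.8 3.5
  endloop
 endfacet
 facet normal -0.913 -0.252 -0.321
  outer loop
   vertex 0.6 2.2 3.9
   vertex 0.3 3.8 3.5
   vertex 1.8 0.4 1.9
  endloop
 endfacet
 facet normal -0.543 -0.760 0.358
  outer loop
   vertex 0.6 2.2 3.9
   vertex 1.8 0.4 1.9
   vertex 2.5 0.7 3.6
  endloop
 endfacet
 facet normal -0.015 0.240 0.971
  outer loop
   vertex 0.6 2.2 3.9
   vertex 3.7 2.8 3.8
   vertex 0.3 3.8 3.5
  endloop
 endfacet
 facet normal 0.056 -0.127 0.990
  outer loop
   vertex 0.6 2.2 3.9
   vertex 2.5 0.7 3.6
   vertex 3.7 2.8 3.8
  endloop
 endfacet
 facet normal 0.387 -0.922 0.003
  outer loop
   vertex 3.7 1.2 2.6
   vertex 2.5 0.7 3.6
   vertex 1.8 0.4 1.9
  endloop
 endfacet
 facet normal 0.485 -0.581 -0.654
  outer loop
   vertex 3.7 1.2 2.6
   vertex 1.8 0.4 1.9
   vertex 3.4 2.3 1.4
  endloop
 endfacet
 facet normal 0.876 -0.227 -0.427
  outer loop
   vertex 3.7 1.2 2.6
   vertex 3.4 2.3 1.4
   vertex 4.0 3.3 2.1
  endloop
 endfacet
 facet normal 0.984 -0.107 0.142
  outer loop
   vertex 3.7 1.2 2.6
   vertex 4.0 3.3 2.1
   vertex 3.7 2.8 3.8
  endloop
 endfacet
 facet normal 0.676 -0.442 0.590
  outer loop
   vertex 3.7 1.2 2.6
   vertex 3.7 2.8 3.8
   vertex 2.5 0.7 3.6
  endloop
 endfacet
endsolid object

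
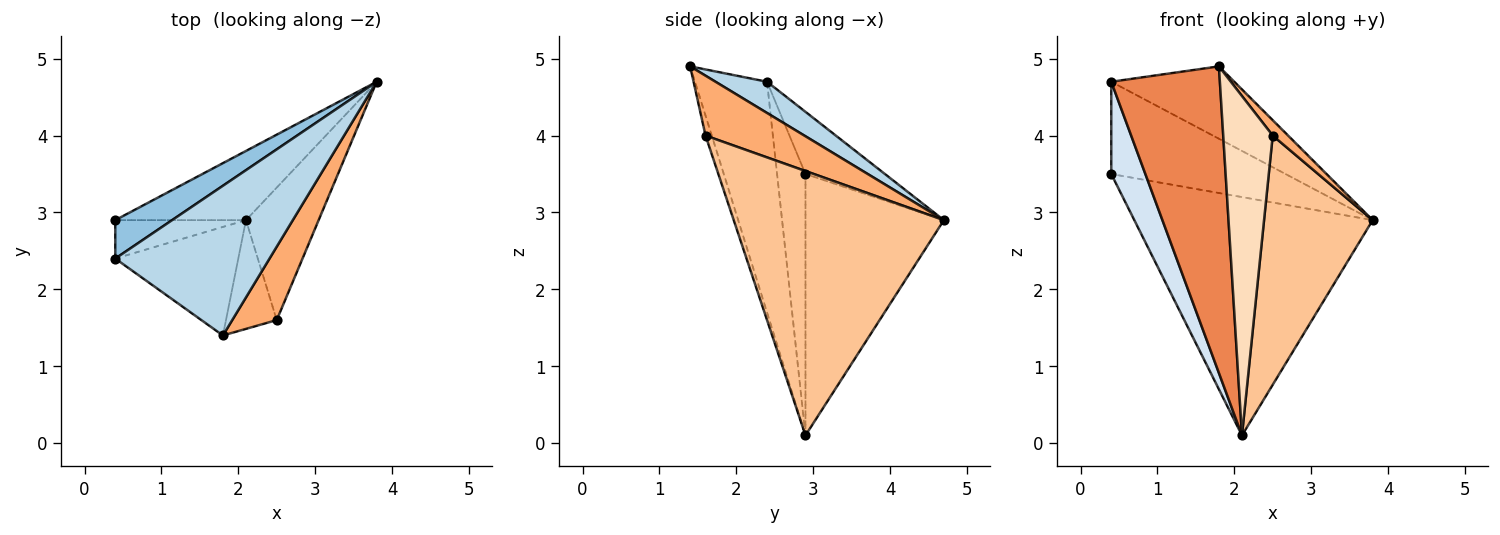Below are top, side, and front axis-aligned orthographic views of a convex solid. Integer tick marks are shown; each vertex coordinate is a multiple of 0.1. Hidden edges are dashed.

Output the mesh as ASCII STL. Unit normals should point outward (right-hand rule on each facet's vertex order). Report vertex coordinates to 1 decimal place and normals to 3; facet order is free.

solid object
 facet normal -0.487 0.839 -0.244
  outer loop
   vertex 2.1 2.9 0.1
   vertex 0.4 2.9 3.5
   vertex 3.8 4.7 2.9
  endloop
 endfacet
 facet normal -0.388 0.851 0.355
  outer loop
   vertex 0.4 2.4 4.7
   vertex 3.8 4.7 2.9
   vertex 0.4 2.9 3.5
  endloop
 endfacet
 facet normal 0.179 0.428 0.886
  outer loop
   vertex 0.4 2.4 4.7
   vertex 1.8 1.4 4.9
   vertex 3.8 4.7 2.9
  endloop
 endfacet
 facet normal -0.610 -0.732 -0.305
  outer loop
   vertex 0.4 2.4 4.7
   vertex 0.4 2.9 3.5
   vertex 2.1 2.9 0.1
  endloop
 endfacet
 facet normal -0.530 -0.799 -0.283
  outer loop
   vertex 0.4 2.4 4.7
   vertex 2.1 2.9 0.1
   vertex 1.8 1.4 4.9
  endloop
 endfacet
 facet normal 0.796 -0.124 0.592
  outer loop
   vertex 2.5 1.6 4.0
   vertex 3.8 4.7 2.9
   vertex 1.8 1.4 4.9
  endloop
 endfacet
 facet normal 0.863 -0.446 -0.237
  outer loop
   vertex 2.5 1.6 4.0
   vertex 2.1 2.9 0.1
   vertex 3.8 4.7 2.9
  endloop
 endfacet
 facet normal -0.119 -0.946 -0.303
  outer loop
   vertex 2.5 1.6 4.0
   vertex 1.8 1.4 4.9
   vertex 2.1 2.9 0.1
  endloop
 endfacet
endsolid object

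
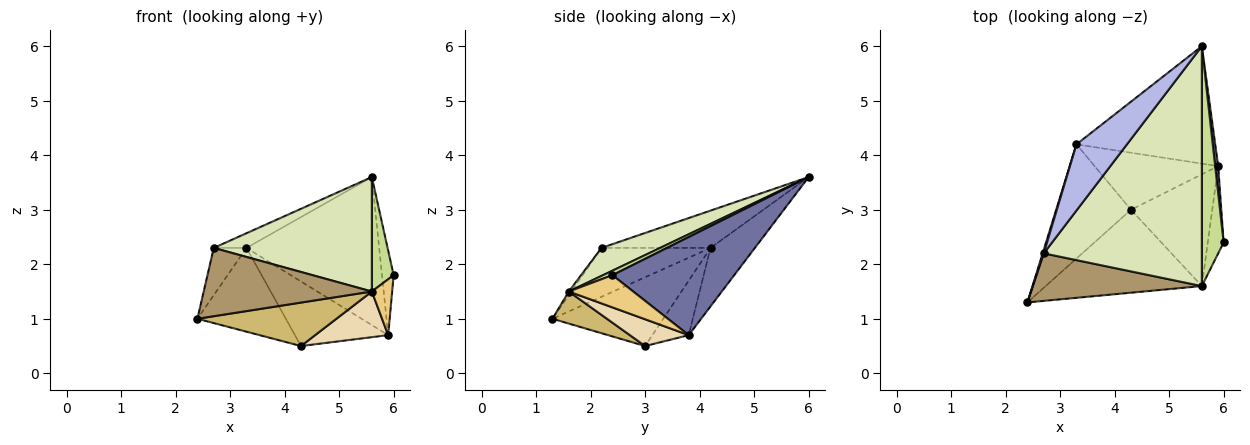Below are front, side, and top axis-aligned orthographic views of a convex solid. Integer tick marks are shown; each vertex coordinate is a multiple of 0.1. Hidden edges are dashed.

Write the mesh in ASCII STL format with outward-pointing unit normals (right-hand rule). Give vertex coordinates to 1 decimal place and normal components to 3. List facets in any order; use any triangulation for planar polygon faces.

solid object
 facet normal 0.995 0.095 0.031
  outer loop
   vertex 5.9 3.8 0.7
   vertex 5.6 6.0 3.6
   vertex 6.0 2.4 1.8
  endloop
 endfacet
 facet normal -0.596 0.475 -0.648
  outer loop
   vertex 3.3 4.2 2.3
   vertex 4.3 3.0 0.5
   vertex 2.4 1.3 1.0
  endloop
 endfacet
 facet normal -0.958 0.287 0.022
  outer loop
   vertex 3.3 4.2 2.3
   vertex 2.4 1.3 1.0
   vertex 2.7 2.2 2.3
  endloop
 endfacet
 facet normal -0.585 0.175 0.792
  outer loop
   vertex 3.3 4.2 2.3
   vertex 2.7 2.2 2.3
   vertex 5.6 6.0 3.6
  endloop
 endfacet
 facet normal -0.253 0.758 -0.601
  outer loop
   vertex 3.3 4.2 2.3
   vertex 5.6 6.0 3.6
   vertex 5.9 3.8 0.7
  endloop
 endfacet
 facet normal -0.280 0.720 -0.635
  outer loop
   vertex 3.3 4.2 2.3
   vertex 5.9 3.8 0.7
   vertex 4.3 3.0 0.5
  endloop
 endfacet
 facet normal 0.182 -0.424 0.887
  outer loop
   vertex 5.6 1.6 1.5
   vertex 6.0 2.4 1.8
   vertex 5.6 6.0 3.6
  endloop
 endfacet
 facet normal 0.158 -0.425 0.891
  outer loop
   vertex 5.6 1.6 1.5
   vertex 5.6 6.0 3.6
   vertex 2.7 2.2 2.3
  endloop
 endfacet
 facet normal -0.012 -0.821 0.571
  outer loop
   vertex 5.6 1.6 1.5
   vertex 2.7 2.2 2.3
   vertex 2.4 1.3 1.0
  endloop
 endfacet
 facet normal 0.179 -0.456 -0.872
  outer loop
   vertex 5.6 1.6 1.5
   vertex 2.4 1.3 1.0
   vertex 4.3 3.0 0.5
  endloop
 endfacet
 facet normal 0.863 -0.272 -0.425
  outer loop
   vertex 5.6 1.6 1.5
   vertex 5.9 3.8 0.7
   vertex 6.0 2.4 1.8
  endloop
 endfacet
 facet normal 0.292 -0.362 -0.886
  outer loop
   vertex 5.6 1.6 1.5
   vertex 4.3 3.0 0.5
   vertex 5.9 3.8 0.7
  endloop
 endfacet
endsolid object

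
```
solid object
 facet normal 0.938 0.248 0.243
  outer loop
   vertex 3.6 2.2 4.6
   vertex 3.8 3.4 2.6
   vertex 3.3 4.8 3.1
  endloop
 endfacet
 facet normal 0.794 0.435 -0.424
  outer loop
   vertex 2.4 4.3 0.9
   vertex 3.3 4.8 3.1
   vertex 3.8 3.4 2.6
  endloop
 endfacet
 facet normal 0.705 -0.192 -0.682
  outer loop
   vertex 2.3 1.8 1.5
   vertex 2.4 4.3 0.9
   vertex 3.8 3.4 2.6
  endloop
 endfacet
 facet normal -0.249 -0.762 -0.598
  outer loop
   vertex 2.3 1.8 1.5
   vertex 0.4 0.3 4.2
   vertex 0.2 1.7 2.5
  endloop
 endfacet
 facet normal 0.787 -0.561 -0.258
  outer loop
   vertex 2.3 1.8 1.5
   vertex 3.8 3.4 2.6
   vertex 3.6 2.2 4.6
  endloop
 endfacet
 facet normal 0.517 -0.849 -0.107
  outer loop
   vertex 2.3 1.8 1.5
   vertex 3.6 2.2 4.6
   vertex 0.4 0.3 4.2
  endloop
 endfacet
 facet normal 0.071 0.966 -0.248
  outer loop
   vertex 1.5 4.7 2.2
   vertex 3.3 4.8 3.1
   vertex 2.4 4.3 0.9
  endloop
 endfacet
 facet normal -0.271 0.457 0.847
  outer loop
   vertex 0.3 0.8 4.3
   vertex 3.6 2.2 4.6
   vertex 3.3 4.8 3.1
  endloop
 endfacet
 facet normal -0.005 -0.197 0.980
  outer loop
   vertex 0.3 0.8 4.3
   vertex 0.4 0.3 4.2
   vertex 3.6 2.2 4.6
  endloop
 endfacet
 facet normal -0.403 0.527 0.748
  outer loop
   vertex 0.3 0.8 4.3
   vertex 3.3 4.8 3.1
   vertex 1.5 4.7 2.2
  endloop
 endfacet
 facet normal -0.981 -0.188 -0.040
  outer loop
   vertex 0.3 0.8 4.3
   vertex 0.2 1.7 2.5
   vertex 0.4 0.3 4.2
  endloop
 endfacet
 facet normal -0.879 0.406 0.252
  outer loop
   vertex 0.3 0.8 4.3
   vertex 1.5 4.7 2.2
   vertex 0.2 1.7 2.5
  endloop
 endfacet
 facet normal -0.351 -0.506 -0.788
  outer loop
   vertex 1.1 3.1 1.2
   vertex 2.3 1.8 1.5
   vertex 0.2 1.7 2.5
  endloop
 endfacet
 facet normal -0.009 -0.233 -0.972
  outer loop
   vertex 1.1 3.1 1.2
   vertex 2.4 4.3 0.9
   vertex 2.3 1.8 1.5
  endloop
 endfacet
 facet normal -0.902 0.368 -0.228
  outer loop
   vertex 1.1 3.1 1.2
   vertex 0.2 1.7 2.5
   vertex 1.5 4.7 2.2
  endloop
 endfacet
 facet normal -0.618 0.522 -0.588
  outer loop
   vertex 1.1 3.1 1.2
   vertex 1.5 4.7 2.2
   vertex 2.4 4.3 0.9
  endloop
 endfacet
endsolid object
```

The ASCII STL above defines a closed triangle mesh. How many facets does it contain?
16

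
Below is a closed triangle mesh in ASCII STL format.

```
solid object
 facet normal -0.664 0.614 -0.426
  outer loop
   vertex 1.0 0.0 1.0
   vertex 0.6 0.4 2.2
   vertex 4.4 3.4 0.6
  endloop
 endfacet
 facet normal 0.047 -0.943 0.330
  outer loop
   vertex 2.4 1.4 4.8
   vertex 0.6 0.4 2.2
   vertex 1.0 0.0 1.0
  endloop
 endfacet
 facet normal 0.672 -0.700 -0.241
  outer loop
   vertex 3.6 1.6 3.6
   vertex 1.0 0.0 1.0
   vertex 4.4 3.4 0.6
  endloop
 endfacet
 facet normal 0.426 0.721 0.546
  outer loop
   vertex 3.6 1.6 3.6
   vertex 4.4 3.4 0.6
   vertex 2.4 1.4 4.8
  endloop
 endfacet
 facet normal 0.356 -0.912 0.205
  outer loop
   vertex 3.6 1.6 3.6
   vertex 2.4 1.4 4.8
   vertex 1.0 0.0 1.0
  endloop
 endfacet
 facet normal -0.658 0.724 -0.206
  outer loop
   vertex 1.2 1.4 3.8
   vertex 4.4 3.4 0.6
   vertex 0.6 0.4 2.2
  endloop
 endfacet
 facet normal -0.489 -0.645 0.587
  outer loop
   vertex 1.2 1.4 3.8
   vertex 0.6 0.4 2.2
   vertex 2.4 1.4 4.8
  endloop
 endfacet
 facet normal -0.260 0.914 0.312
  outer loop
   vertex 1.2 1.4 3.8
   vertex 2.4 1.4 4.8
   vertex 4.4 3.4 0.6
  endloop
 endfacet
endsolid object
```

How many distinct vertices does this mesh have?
6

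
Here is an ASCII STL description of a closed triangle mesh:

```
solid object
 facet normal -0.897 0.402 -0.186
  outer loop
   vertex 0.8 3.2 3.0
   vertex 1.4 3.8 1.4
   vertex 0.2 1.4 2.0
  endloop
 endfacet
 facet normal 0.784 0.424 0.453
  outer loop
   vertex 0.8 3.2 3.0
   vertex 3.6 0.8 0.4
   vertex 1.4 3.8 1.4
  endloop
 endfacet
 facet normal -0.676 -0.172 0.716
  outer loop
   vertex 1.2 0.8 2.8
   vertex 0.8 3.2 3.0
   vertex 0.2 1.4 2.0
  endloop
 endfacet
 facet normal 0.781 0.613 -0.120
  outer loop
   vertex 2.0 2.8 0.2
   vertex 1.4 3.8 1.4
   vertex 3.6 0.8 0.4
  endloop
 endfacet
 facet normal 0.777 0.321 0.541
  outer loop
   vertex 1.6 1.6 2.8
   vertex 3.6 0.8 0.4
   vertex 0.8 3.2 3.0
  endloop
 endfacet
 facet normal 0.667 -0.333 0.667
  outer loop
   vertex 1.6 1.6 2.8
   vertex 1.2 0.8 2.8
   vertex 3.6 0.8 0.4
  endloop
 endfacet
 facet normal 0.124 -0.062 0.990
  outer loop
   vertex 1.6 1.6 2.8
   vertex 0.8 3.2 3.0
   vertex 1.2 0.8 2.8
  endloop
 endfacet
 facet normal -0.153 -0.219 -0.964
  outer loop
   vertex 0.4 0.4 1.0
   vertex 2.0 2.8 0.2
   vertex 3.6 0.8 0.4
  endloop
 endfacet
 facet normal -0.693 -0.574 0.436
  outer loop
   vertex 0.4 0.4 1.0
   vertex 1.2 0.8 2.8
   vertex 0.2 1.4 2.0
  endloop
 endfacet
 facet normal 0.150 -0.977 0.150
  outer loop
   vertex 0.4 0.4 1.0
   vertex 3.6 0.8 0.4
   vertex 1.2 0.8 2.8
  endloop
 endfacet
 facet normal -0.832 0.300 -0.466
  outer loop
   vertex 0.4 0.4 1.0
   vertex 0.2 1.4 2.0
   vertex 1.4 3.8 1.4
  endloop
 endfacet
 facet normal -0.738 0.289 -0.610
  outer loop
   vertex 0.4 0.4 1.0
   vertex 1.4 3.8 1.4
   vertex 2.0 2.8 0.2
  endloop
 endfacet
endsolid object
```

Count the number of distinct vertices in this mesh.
8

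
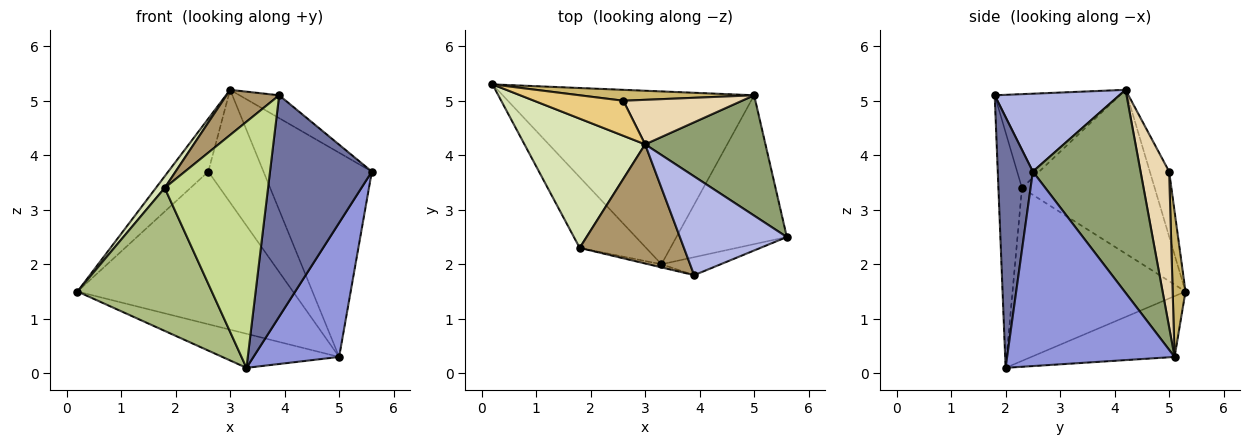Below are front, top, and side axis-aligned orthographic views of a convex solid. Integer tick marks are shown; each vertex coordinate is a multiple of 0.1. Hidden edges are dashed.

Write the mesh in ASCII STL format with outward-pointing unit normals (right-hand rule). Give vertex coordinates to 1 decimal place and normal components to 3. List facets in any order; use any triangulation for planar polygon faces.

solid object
 facet normal 0.325 -0.943 -0.077
  outer loop
   vertex 3.9 1.8 5.1
   vertex 3.3 2.0 0.1
   vertex 5.6 2.5 3.7
  endloop
 endfacet
 facet normal -0.231 0.188 -0.955
  outer loop
   vertex 5.0 5.1 0.3
   vertex 3.3 2.0 0.1
   vertex 0.2 5.3 1.5
  endloop
 endfacet
 facet normal 0.794 -0.407 -0.451
  outer loop
   vertex 5.0 5.1 0.3
   vertex 5.6 2.5 3.7
   vertex 3.3 2.0 0.1
  endloop
 endfacet
 facet normal 0.579 0.184 0.795
  outer loop
   vertex 3.0 4.2 5.2
   vertex 3.9 1.8 5.1
   vertex 5.6 2.5 3.7
  endloop
 endfacet
 facet normal 0.650 0.654 0.386
  outer loop
   vertex 3.0 4.2 5.2
   vertex 5.6 2.5 3.7
   vertex 5.0 5.1 0.3
  endloop
 endfacet
 facet normal -0.756 -0.587 -0.290
  outer loop
   vertex 1.8 2.3 3.4
   vertex 0.2 5.3 1.5
   vertex 3.3 2.0 0.1
  endloop
 endfacet
 facet normal -0.222 -0.975 -0.012
  outer loop
   vertex 1.8 2.3 3.4
   vertex 3.3 2.0 0.1
   vertex 3.9 1.8 5.1
  endloop
 endfacet
 facet normal -0.804 -0.054 0.592
  outer loop
   vertex 1.8 2.3 3.4
   vertex 3.0 4.2 5.2
   vertex 0.2 5.3 1.5
  endloop
 endfacet
 facet normal -0.644 -0.271 0.716
  outer loop
   vertex 1.8 2.3 3.4
   vertex 3.9 1.8 5.1
   vertex 3.0 4.2 5.2
  endloop
 endfacet
 facet normal 0.059 0.996 0.071
  outer loop
   vertex 2.6 5.0 3.7
   vertex 5.0 5.1 0.3
   vertex 0.2 5.3 1.5
  endloop
 endfacet
 facet normal -0.373 0.774 0.512
  outer loop
   vertex 2.6 5.0 3.7
   vertex 0.2 5.3 1.5
   vertex 3.0 4.2 5.2
  endloop
 endfacet
 facet normal 0.434 0.838 0.331
  outer loop
   vertex 2.6 5.0 3.7
   vertex 3.0 4.2 5.2
   vertex 5.0 5.1 0.3
  endloop
 endfacet
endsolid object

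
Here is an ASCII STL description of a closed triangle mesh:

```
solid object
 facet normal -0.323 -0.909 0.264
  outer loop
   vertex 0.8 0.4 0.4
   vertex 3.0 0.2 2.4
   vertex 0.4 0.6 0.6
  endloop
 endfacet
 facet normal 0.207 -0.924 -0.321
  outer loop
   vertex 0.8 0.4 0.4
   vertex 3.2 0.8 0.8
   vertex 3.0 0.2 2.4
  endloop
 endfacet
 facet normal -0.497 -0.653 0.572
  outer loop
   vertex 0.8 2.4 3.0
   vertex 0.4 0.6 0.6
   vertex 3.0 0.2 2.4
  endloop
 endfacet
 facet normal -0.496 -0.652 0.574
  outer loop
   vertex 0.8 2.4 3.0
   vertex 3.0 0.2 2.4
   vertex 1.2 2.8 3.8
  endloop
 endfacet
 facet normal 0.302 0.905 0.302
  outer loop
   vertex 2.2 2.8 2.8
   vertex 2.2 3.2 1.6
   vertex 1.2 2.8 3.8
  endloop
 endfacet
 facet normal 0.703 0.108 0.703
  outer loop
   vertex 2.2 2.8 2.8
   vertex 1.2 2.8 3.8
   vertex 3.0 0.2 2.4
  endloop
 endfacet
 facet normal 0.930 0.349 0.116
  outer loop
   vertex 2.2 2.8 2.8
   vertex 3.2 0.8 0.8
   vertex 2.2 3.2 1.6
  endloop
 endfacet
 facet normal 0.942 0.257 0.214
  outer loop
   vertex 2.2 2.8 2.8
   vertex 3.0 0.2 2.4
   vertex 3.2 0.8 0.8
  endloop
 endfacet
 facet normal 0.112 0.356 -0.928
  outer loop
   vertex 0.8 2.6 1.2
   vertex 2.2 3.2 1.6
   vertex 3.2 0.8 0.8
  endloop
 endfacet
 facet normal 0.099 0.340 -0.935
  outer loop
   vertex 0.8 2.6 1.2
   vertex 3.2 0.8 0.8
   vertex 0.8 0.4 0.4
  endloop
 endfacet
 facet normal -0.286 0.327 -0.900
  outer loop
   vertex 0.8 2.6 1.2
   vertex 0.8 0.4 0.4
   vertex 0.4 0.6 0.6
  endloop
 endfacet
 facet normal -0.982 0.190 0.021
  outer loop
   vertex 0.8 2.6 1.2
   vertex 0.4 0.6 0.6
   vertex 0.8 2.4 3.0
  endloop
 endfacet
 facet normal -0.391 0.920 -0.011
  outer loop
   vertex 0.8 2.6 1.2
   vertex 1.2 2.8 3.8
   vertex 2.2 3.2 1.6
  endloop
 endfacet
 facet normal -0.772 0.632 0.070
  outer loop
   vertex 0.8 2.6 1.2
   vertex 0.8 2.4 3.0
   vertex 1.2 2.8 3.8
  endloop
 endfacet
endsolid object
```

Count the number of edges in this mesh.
21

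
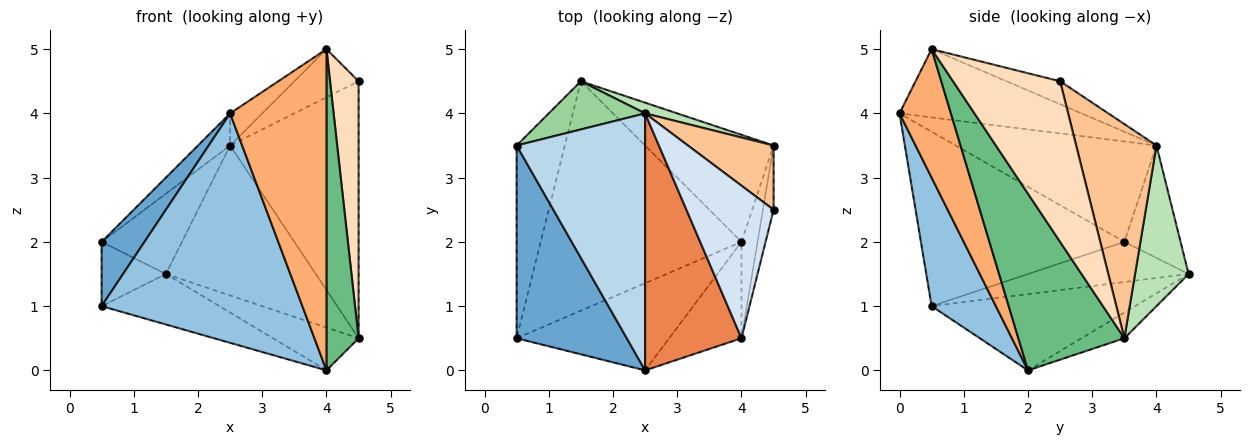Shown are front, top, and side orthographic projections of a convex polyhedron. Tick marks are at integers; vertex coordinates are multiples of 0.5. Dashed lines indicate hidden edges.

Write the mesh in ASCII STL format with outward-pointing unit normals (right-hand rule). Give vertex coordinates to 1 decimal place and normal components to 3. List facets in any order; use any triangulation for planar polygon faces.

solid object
 facet normal -0.832 -0.175 0.526
  outer loop
   vertex 0.5 0.5 1.0
   vertex 2.5 0.0 4.0
   vertex 0.5 3.5 2.0
  endloop
 endfacet
 facet normal 0.287 -0.896 -0.340
  outer loop
   vertex 0.5 0.5 1.0
   vertex 4.0 2.0 0.0
   vertex 2.5 0.0 4.0
  endloop
 endfacet
 facet normal -0.613 0.098 0.784
  outer loop
   vertex 2.5 4.0 3.5
   vertex 0.5 3.5 2.0
   vertex 2.5 0.0 4.0
  endloop
 endfacet
 facet normal -0.243 0.292 0.925
  outer loop
   vertex 4.0 0.5 5.0
   vertex 4.5 2.5 4.5
   vertex 2.5 4.0 3.5
  endloop
 endfacet
 facet normal -0.575 0.101 0.812
  outer loop
   vertex 4.0 0.5 5.0
   vertex 2.5 4.0 3.5
   vertex 2.5 0.0 4.0
  endloop
 endfacet
 facet normal 0.455 -0.853 -0.256
  outer loop
   vertex 4.0 0.5 5.0
   vertex 2.5 0.0 4.0
   vertex 4.0 2.0 0.0
  endloop
 endfacet
 facet normal 0.518 0.830 0.207
  outer loop
   vertex 4.5 3.5 0.5
   vertex 2.5 4.0 3.5
   vertex 4.5 2.5 4.5
  endloop
 endfacet
 facet normal 0.964 -0.257 -0.064
  outer loop
   vertex 4.5 3.5 0.5
   vertex 4.5 2.5 4.5
   vertex 4.0 0.5 5.0
  endloop
 endfacet
 facet normal 0.953 -0.289 -0.087
  outer loop
   vertex 4.5 3.5 0.5
   vertex 4.0 0.5 5.0
   vertex 4.0 2.0 0.0
  endloop
 endfacet
 facet normal -0.515 0.735 0.441
  outer loop
   vertex 1.5 4.5 1.5
   vertex 0.5 3.5 2.0
   vertex 2.5 4.0 3.5
  endloop
 endfacet
 facet normal 0.336 0.940 0.067
  outer loop
   vertex 1.5 4.5 1.5
   vertex 2.5 4.0 3.5
   vertex 4.5 3.5 0.5
  endloop
 endfacet
 facet normal -0.183 0.365 -0.913
  outer loop
   vertex 1.5 4.5 1.5
   vertex 4.5 3.5 0.5
   vertex 4.0 2.0 0.0
  endloop
 endfacet
 facet normal -0.620 0.248 -0.744
  outer loop
   vertex 1.5 4.5 1.5
   vertex 0.5 0.5 1.0
   vertex 0.5 3.5 2.0
  endloop
 endfacet
 facet normal -0.348 0.201 -0.916
  outer loop
   vertex 1.5 4.5 1.5
   vertex 4.0 2.0 0.0
   vertex 0.5 0.5 1.0
  endloop
 endfacet
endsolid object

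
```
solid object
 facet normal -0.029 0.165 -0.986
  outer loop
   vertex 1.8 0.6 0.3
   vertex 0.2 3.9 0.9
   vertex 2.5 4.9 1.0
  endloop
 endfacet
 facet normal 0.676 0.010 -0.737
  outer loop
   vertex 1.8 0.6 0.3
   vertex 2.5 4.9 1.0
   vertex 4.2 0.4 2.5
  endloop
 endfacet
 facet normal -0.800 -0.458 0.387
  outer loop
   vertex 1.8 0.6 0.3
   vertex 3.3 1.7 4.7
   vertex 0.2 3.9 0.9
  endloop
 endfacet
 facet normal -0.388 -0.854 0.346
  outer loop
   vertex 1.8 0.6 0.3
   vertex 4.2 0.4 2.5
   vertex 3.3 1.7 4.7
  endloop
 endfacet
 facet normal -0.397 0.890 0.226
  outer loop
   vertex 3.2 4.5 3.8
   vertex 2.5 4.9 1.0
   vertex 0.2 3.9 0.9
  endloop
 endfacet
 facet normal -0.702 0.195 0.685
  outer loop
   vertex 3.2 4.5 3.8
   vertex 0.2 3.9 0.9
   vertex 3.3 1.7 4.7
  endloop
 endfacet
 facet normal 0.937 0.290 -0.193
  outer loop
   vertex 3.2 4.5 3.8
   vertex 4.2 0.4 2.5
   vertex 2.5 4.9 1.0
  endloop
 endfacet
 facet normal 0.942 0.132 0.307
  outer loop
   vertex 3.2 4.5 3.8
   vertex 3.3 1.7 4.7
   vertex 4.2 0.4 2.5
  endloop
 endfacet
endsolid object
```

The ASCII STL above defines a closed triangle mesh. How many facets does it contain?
8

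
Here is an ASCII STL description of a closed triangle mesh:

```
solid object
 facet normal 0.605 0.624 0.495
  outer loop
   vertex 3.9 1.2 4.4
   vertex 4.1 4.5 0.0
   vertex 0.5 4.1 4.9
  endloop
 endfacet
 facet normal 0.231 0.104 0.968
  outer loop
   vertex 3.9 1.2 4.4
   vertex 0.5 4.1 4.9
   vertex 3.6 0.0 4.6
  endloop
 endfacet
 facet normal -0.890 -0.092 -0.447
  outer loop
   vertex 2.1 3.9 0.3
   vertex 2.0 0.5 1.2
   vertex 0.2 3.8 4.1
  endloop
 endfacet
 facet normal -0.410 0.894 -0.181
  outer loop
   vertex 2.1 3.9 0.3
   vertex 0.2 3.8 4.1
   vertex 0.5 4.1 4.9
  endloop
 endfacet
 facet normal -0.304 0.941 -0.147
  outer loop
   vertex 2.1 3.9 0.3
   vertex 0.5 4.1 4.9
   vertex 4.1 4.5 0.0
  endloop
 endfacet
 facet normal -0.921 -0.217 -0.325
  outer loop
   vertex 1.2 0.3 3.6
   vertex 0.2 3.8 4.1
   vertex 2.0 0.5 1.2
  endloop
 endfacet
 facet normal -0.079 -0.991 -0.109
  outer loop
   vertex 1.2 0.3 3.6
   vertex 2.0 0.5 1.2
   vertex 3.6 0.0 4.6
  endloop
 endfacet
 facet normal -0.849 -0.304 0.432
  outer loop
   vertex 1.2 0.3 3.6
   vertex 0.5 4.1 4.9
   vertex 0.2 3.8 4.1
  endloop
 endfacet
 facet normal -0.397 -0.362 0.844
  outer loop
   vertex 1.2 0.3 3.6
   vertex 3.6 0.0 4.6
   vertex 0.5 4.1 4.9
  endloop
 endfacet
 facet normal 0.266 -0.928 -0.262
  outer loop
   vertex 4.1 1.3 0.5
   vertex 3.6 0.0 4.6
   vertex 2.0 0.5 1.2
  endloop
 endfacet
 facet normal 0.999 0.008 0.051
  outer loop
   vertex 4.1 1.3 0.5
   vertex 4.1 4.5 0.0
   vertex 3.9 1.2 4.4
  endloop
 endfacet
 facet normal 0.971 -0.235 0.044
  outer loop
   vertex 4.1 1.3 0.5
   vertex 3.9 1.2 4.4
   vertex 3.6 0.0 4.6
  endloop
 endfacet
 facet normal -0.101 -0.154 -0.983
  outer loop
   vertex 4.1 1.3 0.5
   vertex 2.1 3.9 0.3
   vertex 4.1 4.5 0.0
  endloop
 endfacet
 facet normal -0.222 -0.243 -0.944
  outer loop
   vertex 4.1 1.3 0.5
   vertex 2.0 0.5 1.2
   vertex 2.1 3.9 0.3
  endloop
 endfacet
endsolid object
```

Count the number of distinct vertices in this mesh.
9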